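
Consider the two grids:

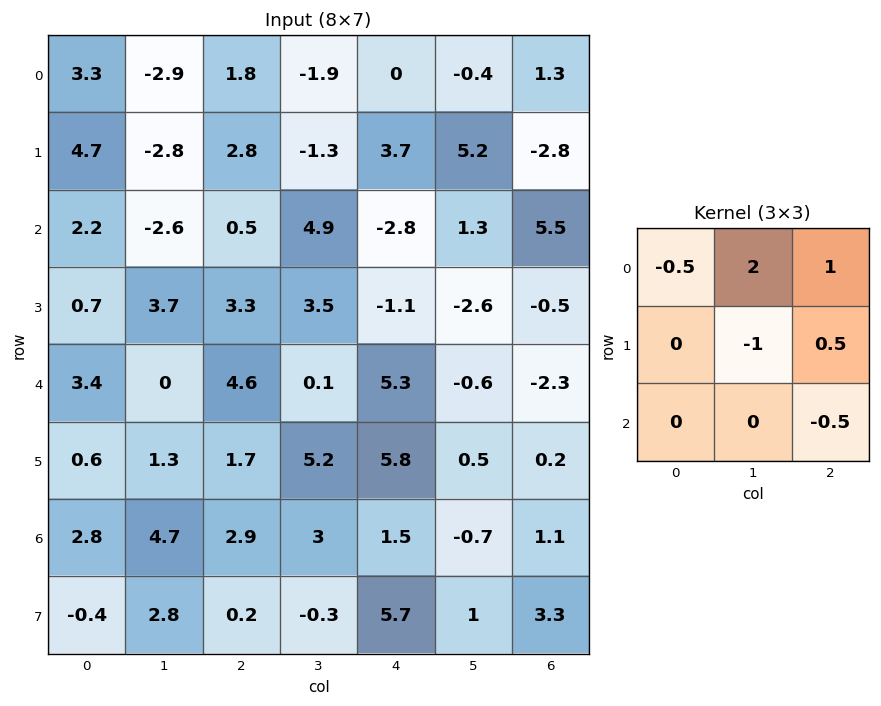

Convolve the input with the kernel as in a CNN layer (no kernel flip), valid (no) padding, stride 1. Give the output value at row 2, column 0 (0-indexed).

The receptive field on the input at this output position is [2.2 -2.6 0.5 / 0.7 3.7 3.3 / 3.4 0 4.6]. Elementwise product with the kernel and sum: 2.2·-0.5 + -2.6·2 + 0.5·1 + 3.7·-1 + 3.3·0.5 + 4.6·-0.5.

-10.15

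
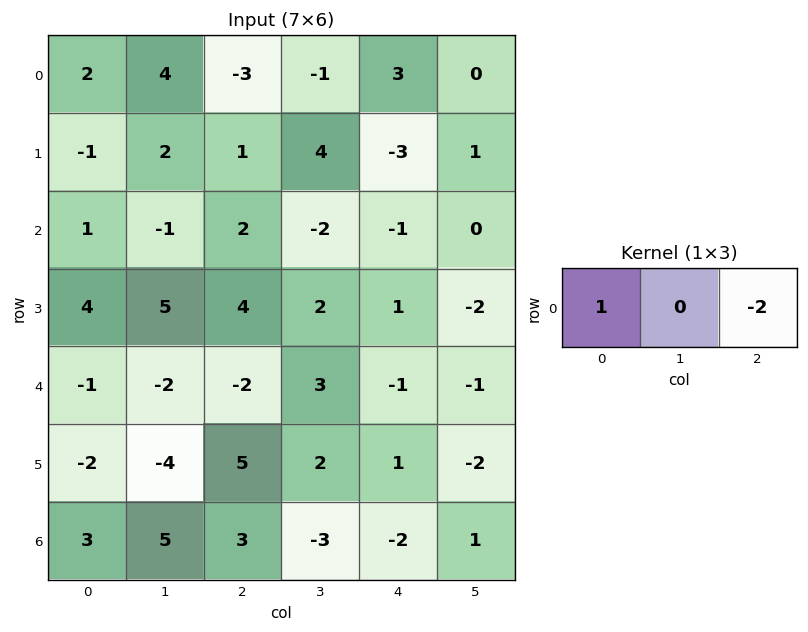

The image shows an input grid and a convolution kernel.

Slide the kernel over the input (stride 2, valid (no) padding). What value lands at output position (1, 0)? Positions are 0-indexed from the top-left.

The receptive field on the input at this output position is [1 -1 2]. Elementwise product with the kernel and sum: 1·1 + 2·-2.

-3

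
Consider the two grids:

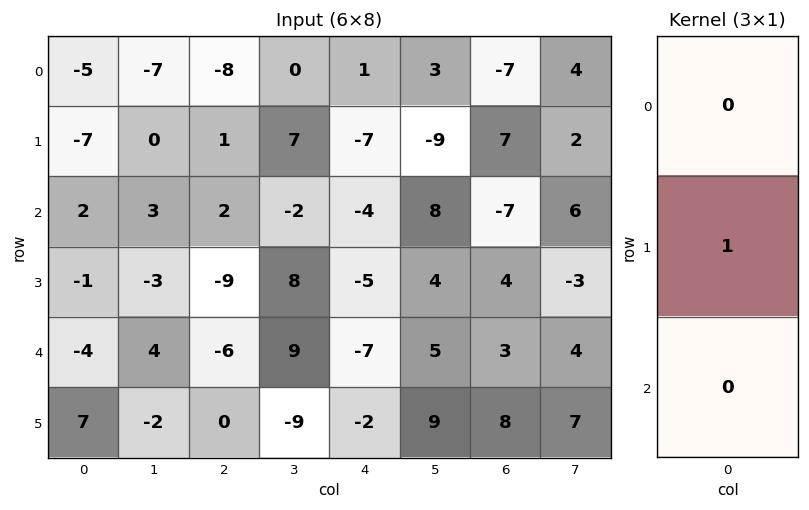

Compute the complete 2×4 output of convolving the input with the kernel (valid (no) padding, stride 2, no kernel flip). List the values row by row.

Output[0,0]: The receptive field on the input at this output position is [-5 / -7 / 2]. Elementwise product with the kernel and sum: -7·1.

-7 1 -7 7
-1 -9 -5 4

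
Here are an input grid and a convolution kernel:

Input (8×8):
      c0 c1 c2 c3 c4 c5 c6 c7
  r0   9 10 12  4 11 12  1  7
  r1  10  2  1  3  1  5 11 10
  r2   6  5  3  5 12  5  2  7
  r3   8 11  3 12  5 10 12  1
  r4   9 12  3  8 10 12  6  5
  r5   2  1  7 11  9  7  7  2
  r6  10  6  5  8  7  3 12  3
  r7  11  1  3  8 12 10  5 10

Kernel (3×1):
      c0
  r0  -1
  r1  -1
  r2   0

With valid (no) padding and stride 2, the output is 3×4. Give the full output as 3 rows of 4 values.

Output[0,0]: The receptive field on the input at this output position is [9 / 10 / 6]. Elementwise product with the kernel and sum: 9·-1 + 10·-1.

-19 -13 -12 -12
-14 -6 -17 -14
-11 -10 -19 -13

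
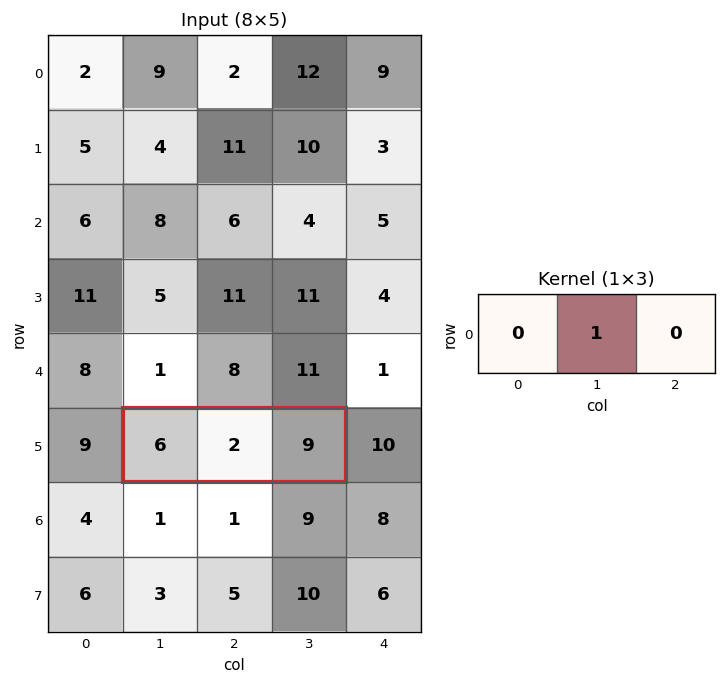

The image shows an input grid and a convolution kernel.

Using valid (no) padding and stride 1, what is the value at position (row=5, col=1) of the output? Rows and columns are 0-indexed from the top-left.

2

The receptive field on the input at this output position is [6 2 9]. Elementwise product with the kernel and sum: 2·1.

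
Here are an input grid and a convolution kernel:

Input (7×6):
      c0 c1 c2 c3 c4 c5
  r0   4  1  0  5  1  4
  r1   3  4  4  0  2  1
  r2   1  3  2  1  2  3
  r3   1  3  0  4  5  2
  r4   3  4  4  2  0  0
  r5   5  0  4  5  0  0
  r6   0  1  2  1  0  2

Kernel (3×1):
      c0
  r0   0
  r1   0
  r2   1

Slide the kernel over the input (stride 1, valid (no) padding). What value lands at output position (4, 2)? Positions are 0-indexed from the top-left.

2

The receptive field on the input at this output position is [4 / 4 / 2]. Elementwise product with the kernel and sum: 2·1.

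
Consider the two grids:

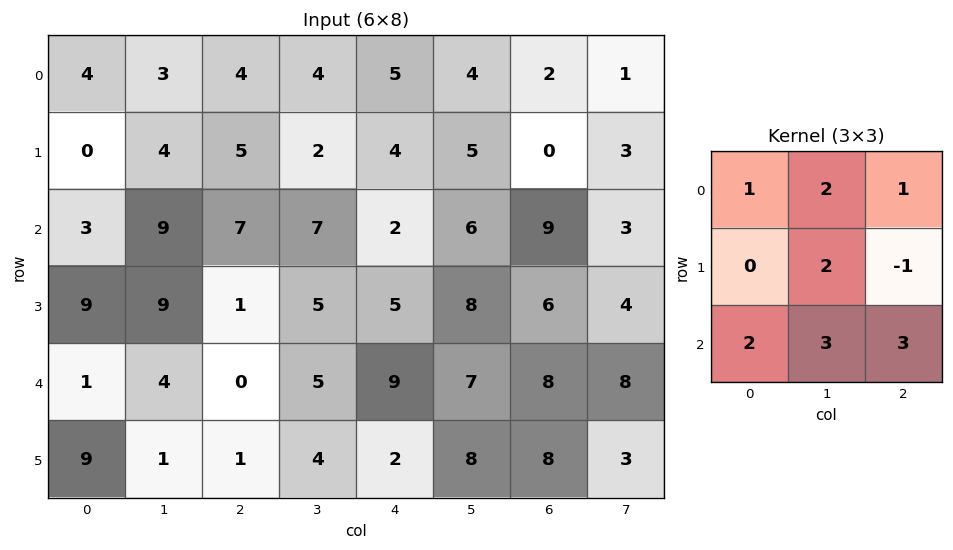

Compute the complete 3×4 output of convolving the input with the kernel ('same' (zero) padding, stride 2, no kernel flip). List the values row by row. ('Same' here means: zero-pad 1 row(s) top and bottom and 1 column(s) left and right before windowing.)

17 33 37 22
55 59 62 69
55 28 72 81

Output[0,0]: The receptive field on the zero-padded input at this output position is [0 0 0 / 0 4 3 / 0 0 4]. Elementwise product with the kernel and sum: 0·1 + 0·2 + 0·1 + 4·2 + 3·-1 + 0·2 + 0·3 + 4·3.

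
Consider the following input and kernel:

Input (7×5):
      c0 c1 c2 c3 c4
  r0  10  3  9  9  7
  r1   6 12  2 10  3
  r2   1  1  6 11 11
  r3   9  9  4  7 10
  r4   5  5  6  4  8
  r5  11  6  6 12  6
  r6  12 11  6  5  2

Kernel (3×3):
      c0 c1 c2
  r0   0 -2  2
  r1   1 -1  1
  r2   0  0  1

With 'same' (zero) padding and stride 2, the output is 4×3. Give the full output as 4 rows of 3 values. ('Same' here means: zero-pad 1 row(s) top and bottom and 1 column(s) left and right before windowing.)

5 13 2
21 29 -6
6 21 -24
-11 22 -9

Output[0,0]: The receptive field on the zero-padded input at this output position is [0 0 0 / 0 10 3 / 0 6 12]. Elementwise product with the kernel and sum: 0·-2 + 0·2 + 0·1 + 10·-1 + 3·1 + 12·1.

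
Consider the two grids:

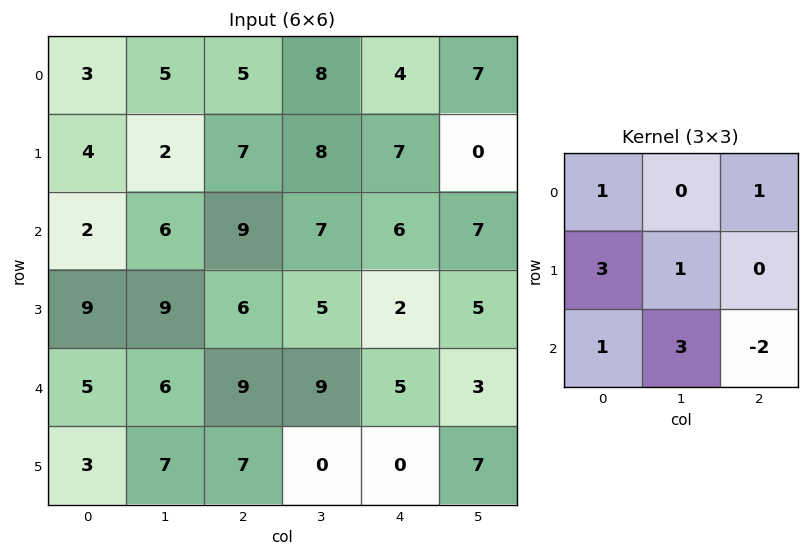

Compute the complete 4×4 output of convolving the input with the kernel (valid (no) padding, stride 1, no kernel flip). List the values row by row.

Output[0,0]: The receptive field on the input at this output position is [3 5 5 / 4 2 7 / 2 6 9]. Elementwise product with the kernel and sum: 3·1 + 5·1 + 4·3 + 2·1 + 2·1 + 6·3 + 9·-2.

24 45 56 57
47 54 65 36
52 61 64 49
46 69 51 28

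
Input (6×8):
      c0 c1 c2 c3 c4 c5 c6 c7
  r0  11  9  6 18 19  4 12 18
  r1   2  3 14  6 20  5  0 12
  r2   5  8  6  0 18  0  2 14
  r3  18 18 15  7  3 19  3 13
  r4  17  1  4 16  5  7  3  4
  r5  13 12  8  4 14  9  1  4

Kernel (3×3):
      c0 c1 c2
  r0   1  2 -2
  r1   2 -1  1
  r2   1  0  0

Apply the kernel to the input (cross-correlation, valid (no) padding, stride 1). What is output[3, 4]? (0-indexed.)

55

The receptive field on the input at this output position is [3 19 3 / 5 7 3 / 14 9 1]. Elementwise product with the kernel and sum: 3·1 + 19·2 + 3·-2 + 5·2 + 7·-1 + 3·1 + 14·1.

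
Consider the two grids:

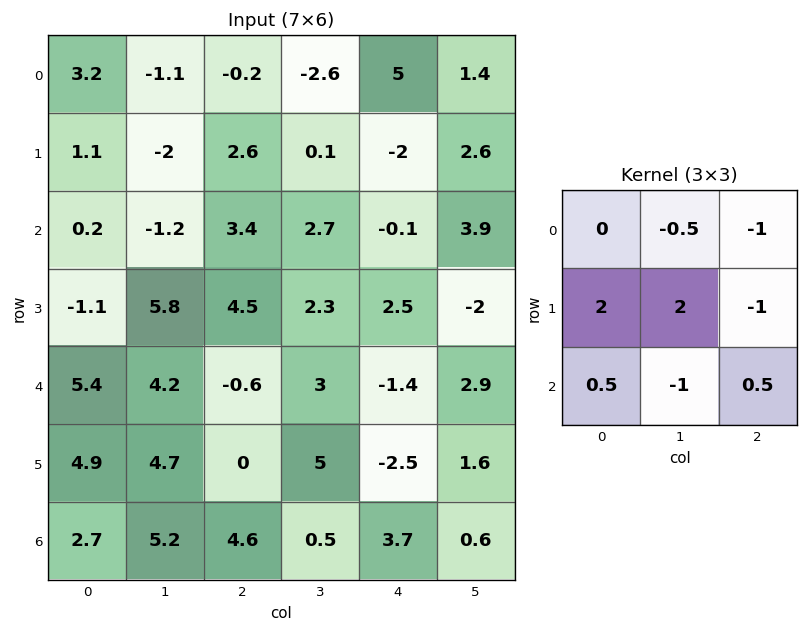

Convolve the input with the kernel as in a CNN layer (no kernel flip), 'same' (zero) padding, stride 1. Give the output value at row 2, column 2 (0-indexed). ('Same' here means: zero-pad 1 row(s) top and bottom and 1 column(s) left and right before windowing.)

The receptive field on the zero-padded input at this output position is [-2 2.6 0.1 / -1.2 3.4 2.7 / 5.8 4.5 2.3]. Elementwise product with the kernel and sum: 2.6·-0.5 + 0.1·-1 + -1.2·2 + 3.4·2 + 2.7·-1 + 5.8·0.5 + 4.5·-1 + 2.3·0.5.

-0.15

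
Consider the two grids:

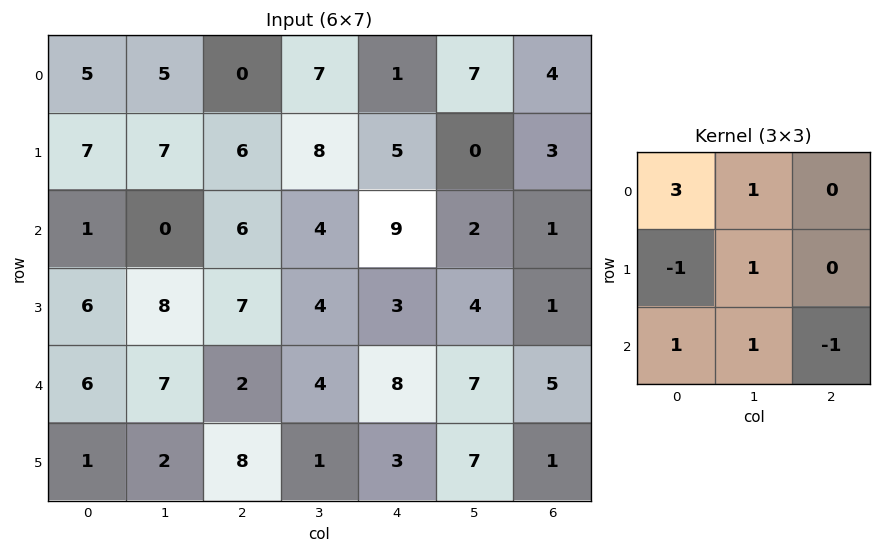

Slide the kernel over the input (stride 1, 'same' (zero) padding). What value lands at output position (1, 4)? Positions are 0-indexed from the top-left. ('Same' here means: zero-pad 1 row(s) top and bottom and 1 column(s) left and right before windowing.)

30

The receptive field on the zero-padded input at this output position is [7 1 7 / 8 5 0 / 4 9 2]. Elementwise product with the kernel and sum: 7·3 + 1·1 + 8·-1 + 5·1 + 4·1 + 9·1 + 2·-1.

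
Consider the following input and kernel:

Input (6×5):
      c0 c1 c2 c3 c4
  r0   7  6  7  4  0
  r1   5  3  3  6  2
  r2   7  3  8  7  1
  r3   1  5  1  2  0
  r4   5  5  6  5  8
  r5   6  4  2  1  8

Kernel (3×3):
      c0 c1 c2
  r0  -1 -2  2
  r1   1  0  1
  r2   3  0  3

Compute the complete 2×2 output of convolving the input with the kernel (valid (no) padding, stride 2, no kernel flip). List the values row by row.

48 17
38 23

Output[0,0]: The receptive field on the input at this output position is [7 6 7 / 5 3 3 / 7 3 8]. Elementwise product with the kernel and sum: 7·-1 + 6·-2 + 7·2 + 5·1 + 3·1 + 7·3 + 8·3.
Output[0,1]: The receptive field on the input at this output position is [7 4 0 / 3 6 2 / 8 7 1]. Elementwise product with the kernel and sum: 7·-1 + 4·-2 + 0·2 + 3·1 + 2·1 + 8·3 + 1·3.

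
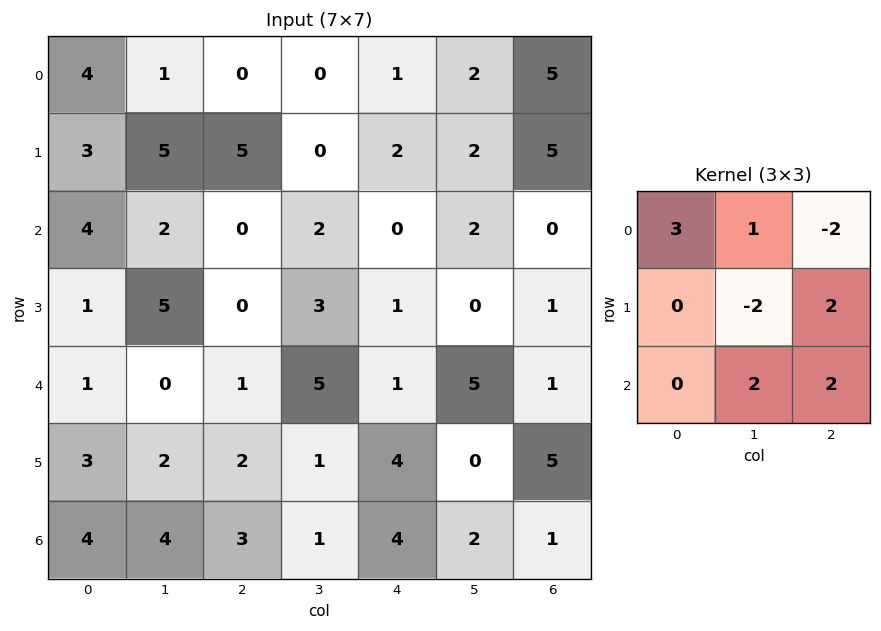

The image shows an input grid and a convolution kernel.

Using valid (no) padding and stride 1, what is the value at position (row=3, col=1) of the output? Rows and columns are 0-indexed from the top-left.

The receptive field on the input at this output position is [5 0 3 / 0 1 5 / 2 2 1]. Elementwise product with the kernel and sum: 5·3 + 0·1 + 3·-2 + 1·-2 + 5·2 + 2·2 + 1·2.

23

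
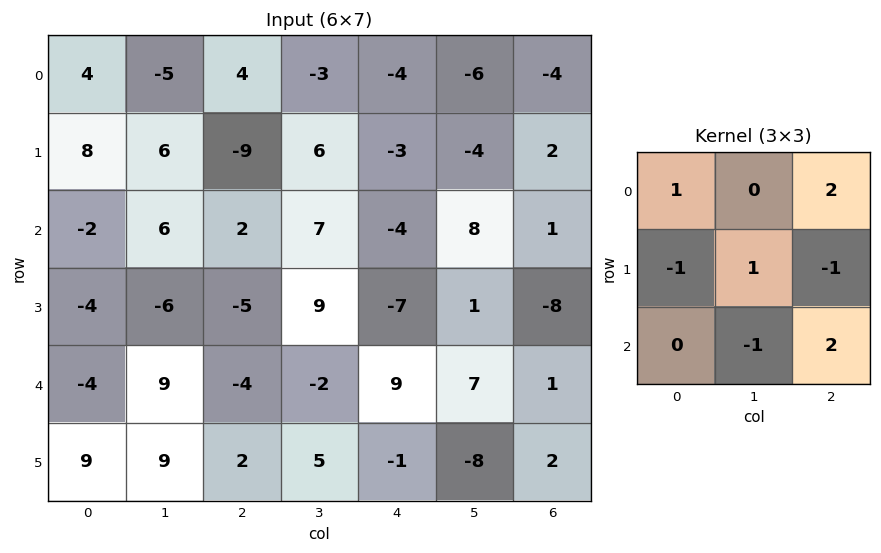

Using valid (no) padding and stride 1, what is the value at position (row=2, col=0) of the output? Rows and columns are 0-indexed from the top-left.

-12

The receptive field on the input at this output position is [-2 6 2 / -4 -6 -5 / -4 9 -4]. Elementwise product with the kernel and sum: -2·1 + 2·2 + -4·-1 + -6·1 + -5·-1 + 9·-1 + -4·2.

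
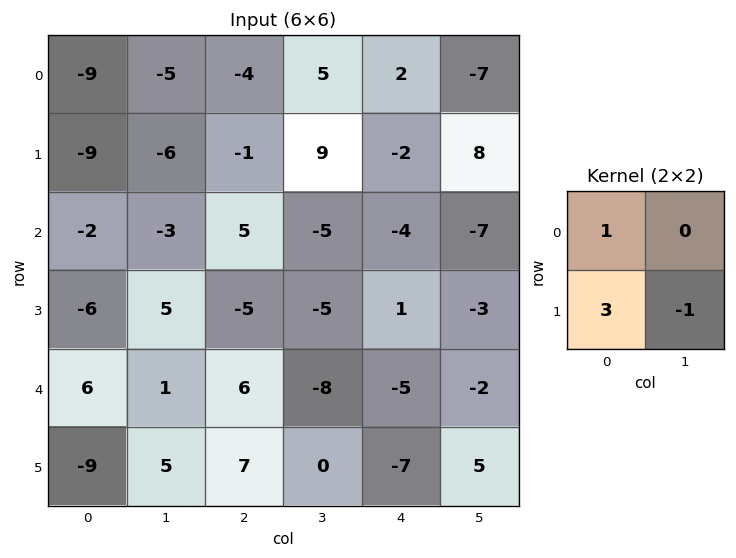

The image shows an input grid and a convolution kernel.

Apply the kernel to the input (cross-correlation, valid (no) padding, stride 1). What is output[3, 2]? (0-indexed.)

21

The receptive field on the input at this output position is [-5 -5 / 6 -8]. Elementwise product with the kernel and sum: -5·1 + 6·3 + -8·-1.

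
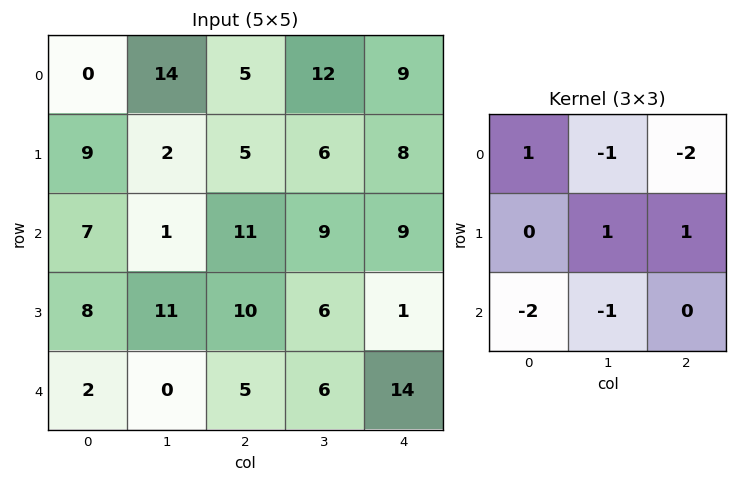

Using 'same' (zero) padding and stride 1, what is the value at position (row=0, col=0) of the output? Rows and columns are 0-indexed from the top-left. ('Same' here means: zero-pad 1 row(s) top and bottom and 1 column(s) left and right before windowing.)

5

The receptive field on the zero-padded input at this output position is [0 0 0 / 0 0 14 / 0 9 2]. Elementwise product with the kernel and sum: 0·1 + 0·-1 + 0·-2 + 0·1 + 14·1 + 0·-2 + 9·-1.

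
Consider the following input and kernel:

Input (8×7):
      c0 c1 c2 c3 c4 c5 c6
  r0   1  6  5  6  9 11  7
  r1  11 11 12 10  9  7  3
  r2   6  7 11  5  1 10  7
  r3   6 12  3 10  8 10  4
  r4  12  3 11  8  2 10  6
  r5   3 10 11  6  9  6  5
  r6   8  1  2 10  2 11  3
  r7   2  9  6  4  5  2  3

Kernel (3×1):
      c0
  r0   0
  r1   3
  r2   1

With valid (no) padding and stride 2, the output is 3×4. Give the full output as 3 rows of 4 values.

Output[0,0]: The receptive field on the input at this output position is [1 / 11 / 6]. Elementwise product with the kernel and sum: 11·3 + 6·1.

39 47 28 16
30 20 26 18
17 35 29 18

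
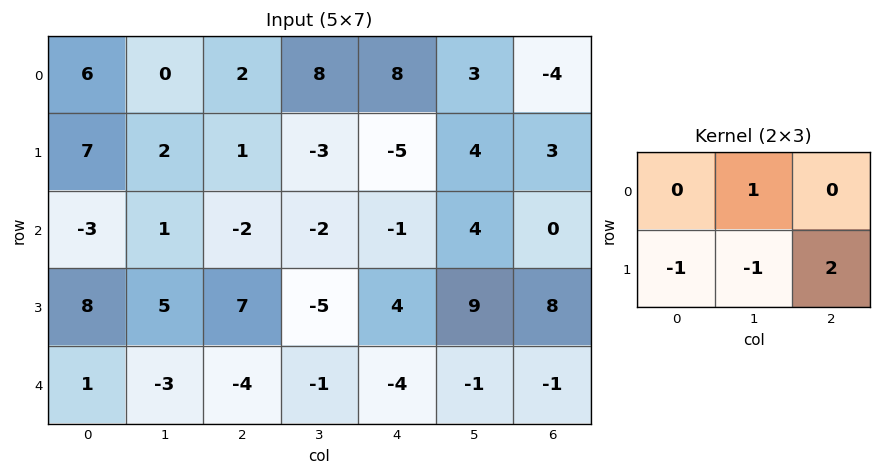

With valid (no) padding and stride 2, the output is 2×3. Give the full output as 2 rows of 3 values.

Output[0,0]: The receptive field on the input at this output position is [6 0 2 / 7 2 1]. Elementwise product with the kernel and sum: 0·1 + 7·-1 + 2·-1 + 1·2.

-7 0 10
2 4 7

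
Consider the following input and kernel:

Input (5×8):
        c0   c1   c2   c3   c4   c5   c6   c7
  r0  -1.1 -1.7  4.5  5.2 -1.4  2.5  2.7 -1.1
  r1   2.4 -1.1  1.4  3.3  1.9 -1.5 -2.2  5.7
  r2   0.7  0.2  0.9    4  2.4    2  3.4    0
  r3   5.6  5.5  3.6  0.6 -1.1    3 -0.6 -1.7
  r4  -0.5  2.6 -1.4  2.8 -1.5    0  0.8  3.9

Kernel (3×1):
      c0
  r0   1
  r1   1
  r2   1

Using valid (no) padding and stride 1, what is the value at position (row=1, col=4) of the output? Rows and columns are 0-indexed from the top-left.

3.2

The receptive field on the input at this output position is [1.9 / 2.4 / -1.1]. Elementwise product with the kernel and sum: 1.9·1 + 2.4·1 + -1.1·1.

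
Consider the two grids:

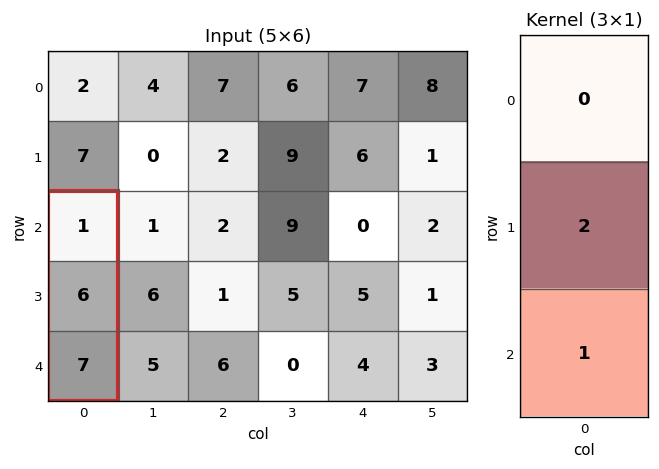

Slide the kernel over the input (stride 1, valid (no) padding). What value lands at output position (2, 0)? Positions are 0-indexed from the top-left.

The receptive field on the input at this output position is [1 / 6 / 7]. Elementwise product with the kernel and sum: 6·2 + 7·1.

19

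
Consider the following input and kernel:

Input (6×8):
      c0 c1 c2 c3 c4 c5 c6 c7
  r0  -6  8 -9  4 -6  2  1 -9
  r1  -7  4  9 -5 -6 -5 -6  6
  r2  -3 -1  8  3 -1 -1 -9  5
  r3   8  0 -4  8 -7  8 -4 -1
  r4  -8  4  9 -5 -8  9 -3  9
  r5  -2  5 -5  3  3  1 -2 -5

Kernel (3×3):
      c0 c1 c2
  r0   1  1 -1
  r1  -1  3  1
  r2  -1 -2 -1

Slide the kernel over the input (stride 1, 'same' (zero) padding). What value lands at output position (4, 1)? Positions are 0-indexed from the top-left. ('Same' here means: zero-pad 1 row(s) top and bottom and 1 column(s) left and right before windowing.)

38

The receptive field on the zero-padded input at this output position is [8 0 -4 / -8 4 9 / -2 5 -5]. Elementwise product with the kernel and sum: 8·1 + 0·1 + -4·-1 + -8·-1 + 4·3 + 9·1 + -2·-1 + 5·-2 + -5·-1.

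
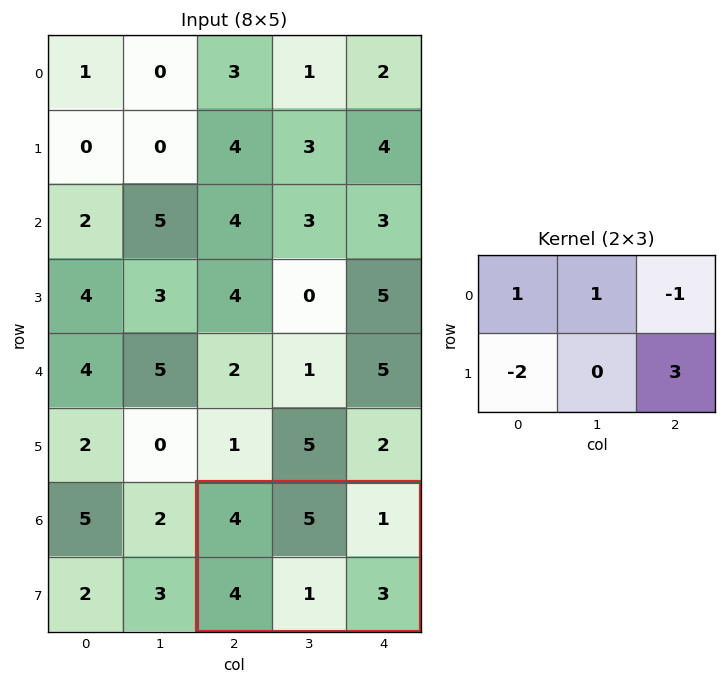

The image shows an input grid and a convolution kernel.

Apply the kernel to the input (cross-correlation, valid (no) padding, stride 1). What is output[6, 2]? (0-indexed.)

The receptive field on the input at this output position is [4 5 1 / 4 1 3]. Elementwise product with the kernel and sum: 4·1 + 5·1 + 1·-1 + 4·-2 + 3·3.

9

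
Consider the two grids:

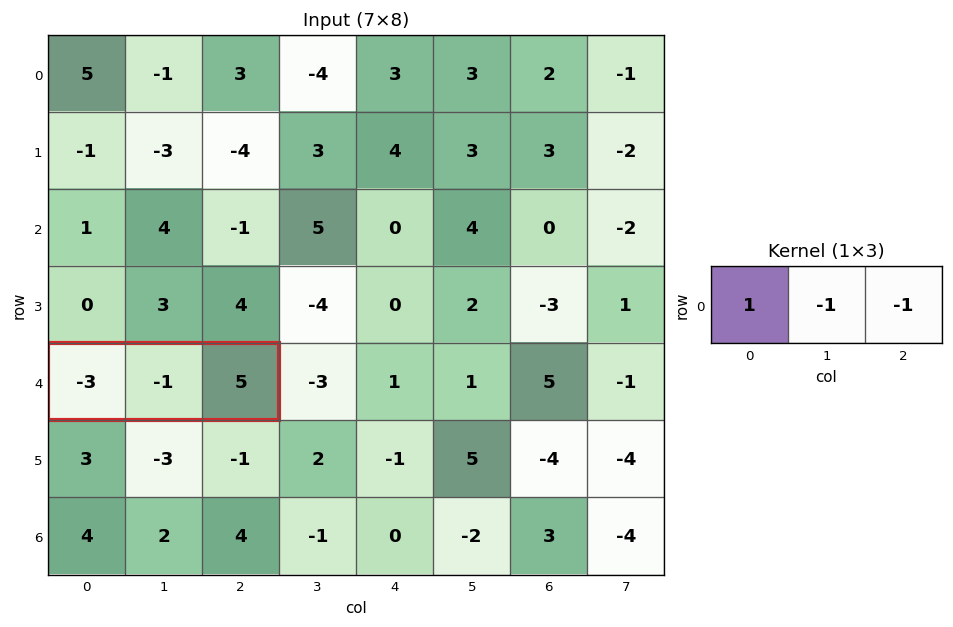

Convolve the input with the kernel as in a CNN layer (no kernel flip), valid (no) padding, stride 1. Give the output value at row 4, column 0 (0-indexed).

The receptive field on the input at this output position is [-3 -1 5]. Elementwise product with the kernel and sum: -3·1 + -1·-1 + 5·-1.

-7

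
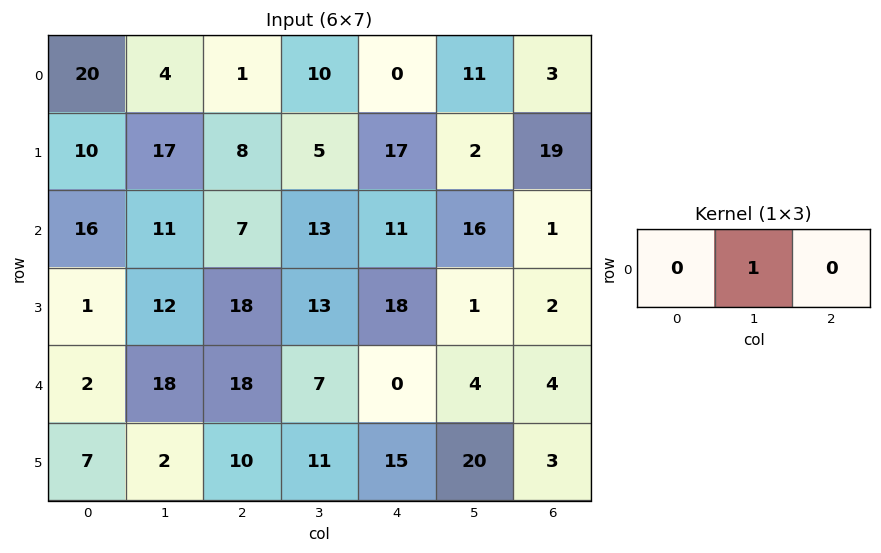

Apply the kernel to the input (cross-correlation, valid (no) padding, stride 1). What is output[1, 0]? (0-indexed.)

The receptive field on the input at this output position is [10 17 8]. Elementwise product with the kernel and sum: 17·1.

17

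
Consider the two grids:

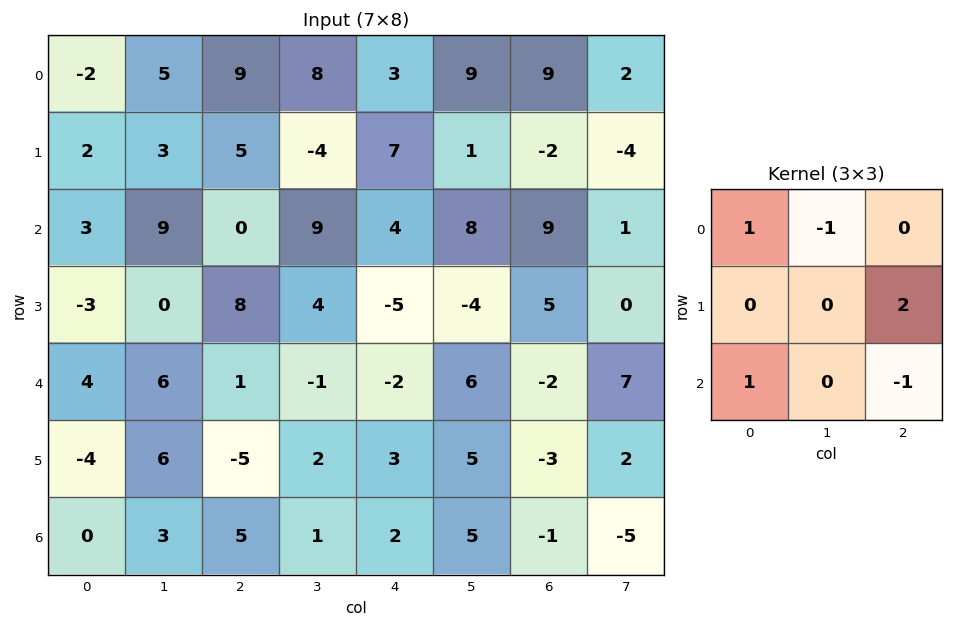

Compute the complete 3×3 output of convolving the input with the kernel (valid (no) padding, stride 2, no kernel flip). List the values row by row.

Output[0,0]: The receptive field on the input at this output position is [-2 5 9 / 2 3 5 / 3 9 0]. Elementwise product with the kernel and sum: -2·1 + 5·-1 + 5·2 + 3·1 + 0·-1.

6 11 -15
13 -16 6
-17 11 -11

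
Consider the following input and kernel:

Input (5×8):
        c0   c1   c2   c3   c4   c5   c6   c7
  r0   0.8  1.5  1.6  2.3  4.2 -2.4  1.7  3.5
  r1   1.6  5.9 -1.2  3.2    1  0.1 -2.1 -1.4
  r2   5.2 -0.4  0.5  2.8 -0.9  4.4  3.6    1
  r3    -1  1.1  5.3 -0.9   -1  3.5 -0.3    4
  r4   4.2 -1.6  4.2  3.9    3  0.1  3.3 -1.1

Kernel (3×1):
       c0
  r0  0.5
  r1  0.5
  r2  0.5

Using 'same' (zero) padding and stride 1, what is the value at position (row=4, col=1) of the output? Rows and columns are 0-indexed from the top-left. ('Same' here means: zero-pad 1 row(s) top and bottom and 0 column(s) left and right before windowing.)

-0.25

The receptive field on the zero-padded input at this output position is [1.1 / -1.6 / 0]. Elementwise product with the kernel and sum: 1.1·0.5 + -1.6·0.5 + 0·0.5.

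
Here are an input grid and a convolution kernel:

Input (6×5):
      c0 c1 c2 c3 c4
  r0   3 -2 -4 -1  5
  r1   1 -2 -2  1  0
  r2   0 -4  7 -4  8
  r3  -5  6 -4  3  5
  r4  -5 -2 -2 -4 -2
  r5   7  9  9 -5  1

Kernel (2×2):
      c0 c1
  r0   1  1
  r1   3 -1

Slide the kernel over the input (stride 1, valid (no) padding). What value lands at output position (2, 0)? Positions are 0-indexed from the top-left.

The receptive field on the input at this output position is [0 -4 / -5 6]. Elementwise product with the kernel and sum: 0·1 + -4·1 + -5·3 + 6·-1.

-25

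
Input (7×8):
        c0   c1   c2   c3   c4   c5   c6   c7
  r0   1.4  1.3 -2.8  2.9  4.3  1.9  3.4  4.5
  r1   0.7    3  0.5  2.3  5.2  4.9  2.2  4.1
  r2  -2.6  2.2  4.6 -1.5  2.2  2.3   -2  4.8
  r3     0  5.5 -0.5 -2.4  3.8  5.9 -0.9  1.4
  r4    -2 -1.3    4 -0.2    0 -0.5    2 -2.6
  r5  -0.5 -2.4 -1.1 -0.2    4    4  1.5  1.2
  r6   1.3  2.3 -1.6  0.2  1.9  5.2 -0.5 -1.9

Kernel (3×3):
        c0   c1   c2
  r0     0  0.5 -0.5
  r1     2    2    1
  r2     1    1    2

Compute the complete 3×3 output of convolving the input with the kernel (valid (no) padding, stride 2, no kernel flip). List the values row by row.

Output[0,0]: The receptive field on the input at this output position is [1.4 1.3 -2.8 / 0.7 3 0.5 / -2.6 2.2 4.6]. Elementwise product with the kernel and sum: 1.3·0.5 + -2.8·-0.5 + 0.7·2 + 3·2 + 0.5·1 + -2.6·1 + 2.2·1 + 4.6·2.
Output[0,1]: The receptive field on the input at this output position is [-2.8 2.9 4.3 / 0.5 2.3 5.2 / 4.6 -1.5 2.2]. Elementwise product with the kernel and sum: 2.9·0.5 + 4.3·-0.5 + 0.5·2 + 2.3·2 + 5.2·1 + 4.6·1 + -1.5·1 + 2.2·2.

18.75 17.6 22.15
14 -0.05 24.15
-9.15 3.7 22.35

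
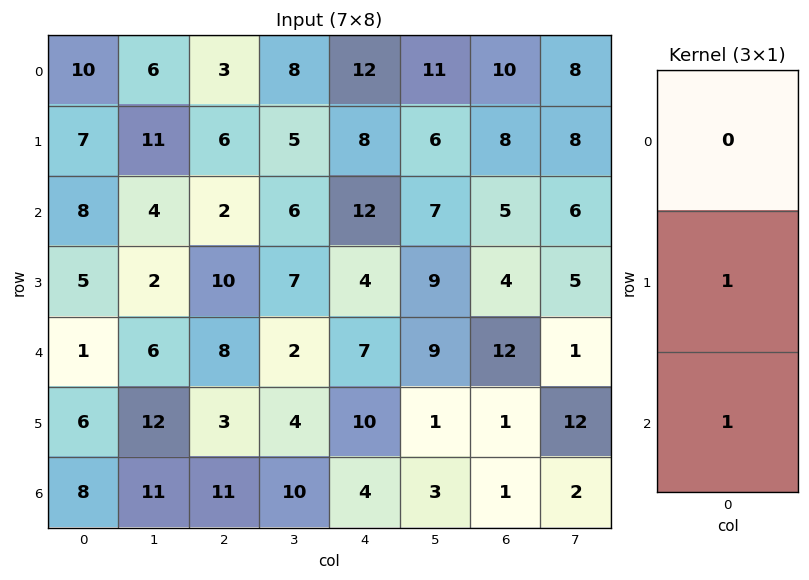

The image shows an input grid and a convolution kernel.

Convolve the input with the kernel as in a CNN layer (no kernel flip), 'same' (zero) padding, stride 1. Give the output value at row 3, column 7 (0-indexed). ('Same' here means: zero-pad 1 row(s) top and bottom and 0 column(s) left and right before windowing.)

The receptive field on the zero-padded input at this output position is [6 / 5 / 1]. Elementwise product with the kernel and sum: 5·1 + 1·1.

6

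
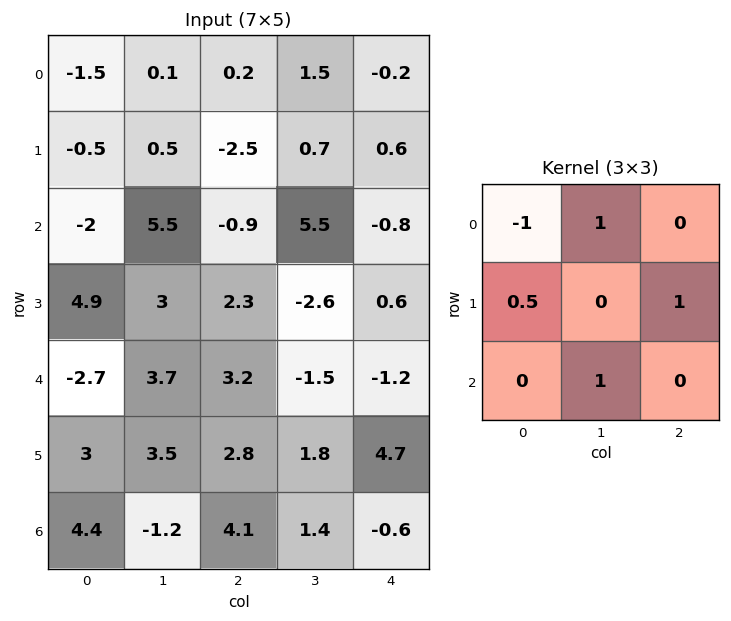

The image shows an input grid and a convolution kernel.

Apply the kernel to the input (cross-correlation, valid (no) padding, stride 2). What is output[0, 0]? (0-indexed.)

The receptive field on the input at this output position is [-1.5 0.1 0.2 / -0.5 0.5 -2.5 / -2 5.5 -0.9]. Elementwise product with the kernel and sum: -1.5·-1 + 0.1·1 + -0.5·0.5 + -2.5·1 + 5.5·1.

4.35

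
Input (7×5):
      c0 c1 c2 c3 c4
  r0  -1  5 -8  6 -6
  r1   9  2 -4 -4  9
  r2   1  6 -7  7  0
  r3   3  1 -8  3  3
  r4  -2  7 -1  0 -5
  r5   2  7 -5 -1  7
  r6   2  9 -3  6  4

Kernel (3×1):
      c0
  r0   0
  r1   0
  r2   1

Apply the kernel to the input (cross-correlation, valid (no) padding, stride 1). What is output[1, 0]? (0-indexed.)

The receptive field on the input at this output position is [9 / 1 / 3]. Elementwise product with the kernel and sum: 3·1.

3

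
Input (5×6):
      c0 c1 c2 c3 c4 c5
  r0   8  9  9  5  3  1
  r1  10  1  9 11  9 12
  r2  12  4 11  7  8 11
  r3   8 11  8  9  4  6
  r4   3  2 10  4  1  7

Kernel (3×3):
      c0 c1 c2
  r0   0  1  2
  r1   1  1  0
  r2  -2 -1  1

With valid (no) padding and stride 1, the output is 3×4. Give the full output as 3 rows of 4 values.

Output[0,0]: The receptive field on the input at this output position is [8 9 9 / 10 1 9 / 12 4 11]. Elementwise product with the kernel and sum: 9·1 + 9·2 + 10·1 + 1·1 + 12·-2 + 4·-1 + 11·1.

21 17 10 14
16 25 26 32
47 34 17 41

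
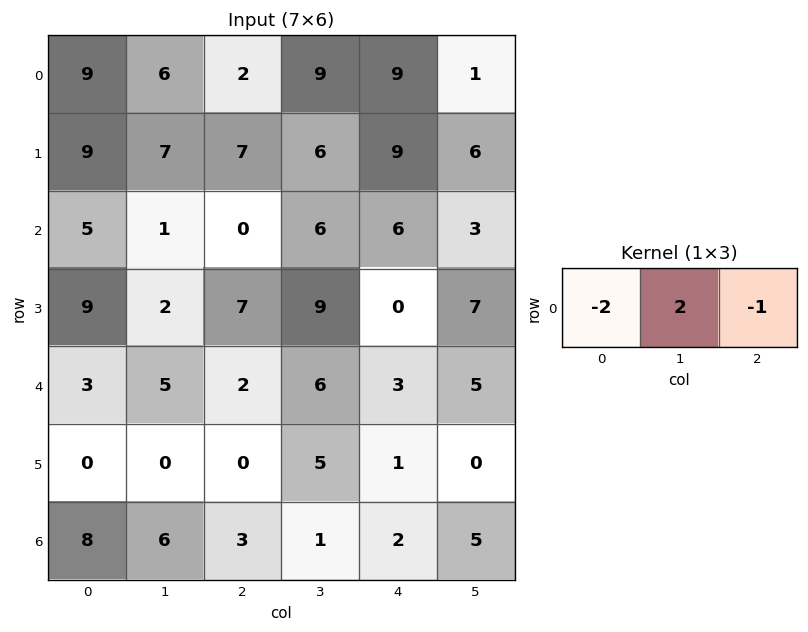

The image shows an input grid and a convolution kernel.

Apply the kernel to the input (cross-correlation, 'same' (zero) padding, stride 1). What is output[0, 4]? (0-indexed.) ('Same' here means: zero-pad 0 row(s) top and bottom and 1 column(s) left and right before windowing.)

The receptive field on the zero-padded input at this output position is [9 9 1]. Elementwise product with the kernel and sum: 9·-2 + 9·2 + 1·-1.

-1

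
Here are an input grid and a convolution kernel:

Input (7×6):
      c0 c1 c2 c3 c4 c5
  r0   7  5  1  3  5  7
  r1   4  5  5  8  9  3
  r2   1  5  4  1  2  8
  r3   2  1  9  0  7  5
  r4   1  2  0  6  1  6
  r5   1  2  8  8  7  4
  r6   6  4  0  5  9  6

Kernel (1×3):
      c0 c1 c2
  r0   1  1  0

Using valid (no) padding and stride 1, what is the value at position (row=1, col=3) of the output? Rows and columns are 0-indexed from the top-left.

The receptive field on the input at this output position is [8 9 3]. Elementwise product with the kernel and sum: 8·1 + 9·1.

17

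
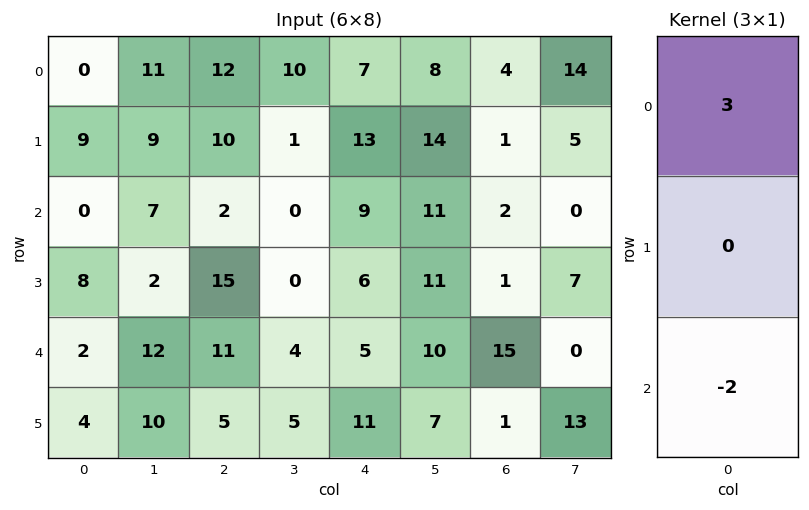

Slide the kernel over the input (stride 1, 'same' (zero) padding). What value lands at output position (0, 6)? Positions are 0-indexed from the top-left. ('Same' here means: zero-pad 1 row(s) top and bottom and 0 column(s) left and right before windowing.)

The receptive field on the zero-padded input at this output position is [0 / 4 / 1]. Elementwise product with the kernel and sum: 0·3 + 1·-2.

-2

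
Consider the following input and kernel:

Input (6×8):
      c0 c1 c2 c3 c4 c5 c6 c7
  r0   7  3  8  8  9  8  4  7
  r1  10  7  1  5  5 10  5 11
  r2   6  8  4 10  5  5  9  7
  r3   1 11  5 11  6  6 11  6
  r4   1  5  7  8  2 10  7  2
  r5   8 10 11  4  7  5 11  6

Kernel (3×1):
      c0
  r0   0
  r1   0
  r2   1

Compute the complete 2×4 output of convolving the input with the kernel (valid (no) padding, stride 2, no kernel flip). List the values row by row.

Output[0,0]: The receptive field on the input at this output position is [7 / 10 / 6]. Elementwise product with the kernel and sum: 6·1.

6 4 5 9
1 7 2 7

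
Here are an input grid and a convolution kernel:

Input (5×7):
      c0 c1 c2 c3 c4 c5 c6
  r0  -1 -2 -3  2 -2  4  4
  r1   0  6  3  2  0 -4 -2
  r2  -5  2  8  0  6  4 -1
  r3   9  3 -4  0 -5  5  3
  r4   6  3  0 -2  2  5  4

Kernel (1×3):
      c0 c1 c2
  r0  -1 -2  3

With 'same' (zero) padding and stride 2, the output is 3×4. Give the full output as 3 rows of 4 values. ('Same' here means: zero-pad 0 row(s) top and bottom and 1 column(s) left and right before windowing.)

Output[0,0]: The receptive field on the zero-padded input at this output position is [0 -1 -2]. Elementwise product with the kernel and sum: 0·-1 + -1·-2 + -2·3.
Output[0,1]: The receptive field on the zero-padded input at this output position is [-2 -3 2]. Elementwise product with the kernel and sum: -2·-1 + -3·-2 + 2·3.

-4 14 14 -12
16 -18 0 -2
-3 -9 13 -13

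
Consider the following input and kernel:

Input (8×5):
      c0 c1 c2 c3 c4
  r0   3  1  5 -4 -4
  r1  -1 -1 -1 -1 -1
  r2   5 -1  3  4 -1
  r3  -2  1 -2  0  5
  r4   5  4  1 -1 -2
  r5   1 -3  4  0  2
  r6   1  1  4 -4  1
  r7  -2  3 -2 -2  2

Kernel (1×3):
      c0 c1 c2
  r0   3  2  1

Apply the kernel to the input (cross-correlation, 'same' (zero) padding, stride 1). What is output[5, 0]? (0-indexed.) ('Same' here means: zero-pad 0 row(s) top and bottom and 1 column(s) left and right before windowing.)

The receptive field on the zero-padded input at this output position is [0 1 -3]. Elementwise product with the kernel and sum: 0·3 + 1·2 + -3·1.

-1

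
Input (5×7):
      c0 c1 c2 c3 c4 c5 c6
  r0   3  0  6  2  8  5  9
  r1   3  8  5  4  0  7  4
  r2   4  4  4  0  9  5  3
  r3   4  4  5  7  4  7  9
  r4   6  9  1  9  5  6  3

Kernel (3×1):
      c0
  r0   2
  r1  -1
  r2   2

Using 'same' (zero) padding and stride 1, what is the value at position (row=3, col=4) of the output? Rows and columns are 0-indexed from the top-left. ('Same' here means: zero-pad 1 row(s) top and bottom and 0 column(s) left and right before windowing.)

24

The receptive field on the zero-padded input at this output position is [9 / 4 / 5]. Elementwise product with the kernel and sum: 9·2 + 4·-1 + 5·2.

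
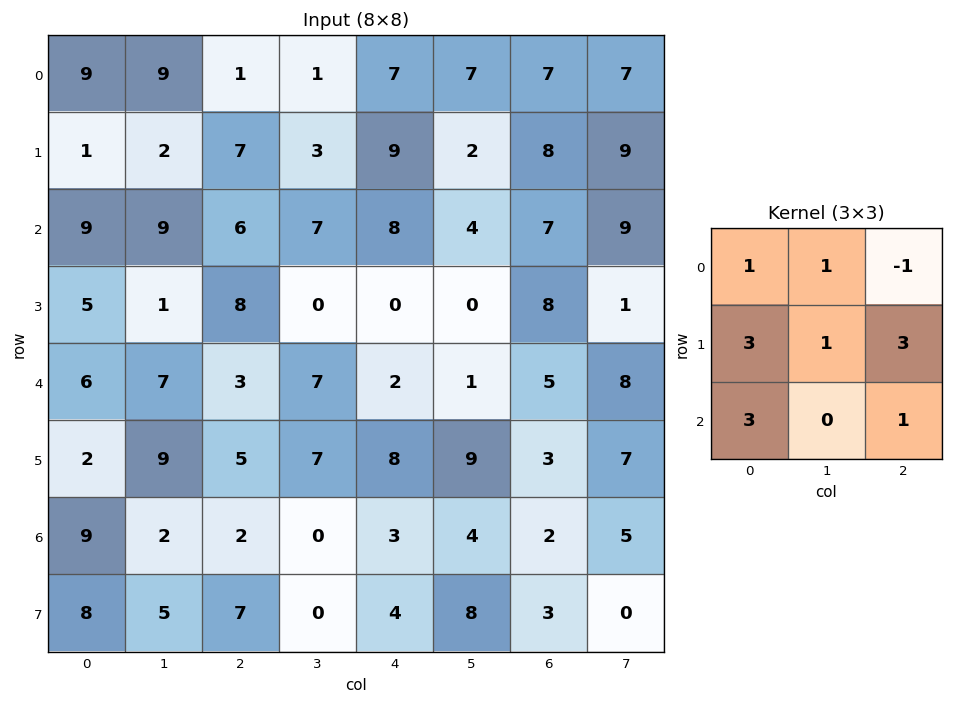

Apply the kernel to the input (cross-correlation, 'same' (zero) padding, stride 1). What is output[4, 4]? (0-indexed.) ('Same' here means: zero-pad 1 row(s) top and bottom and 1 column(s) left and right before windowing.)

The receptive field on the zero-padded input at this output position is [0 0 0 / 7 2 1 / 7 8 9]. Elementwise product with the kernel and sum: 0·1 + 0·1 + 0·-1 + 7·3 + 2·1 + 1·3 + 7·3 + 9·1.

56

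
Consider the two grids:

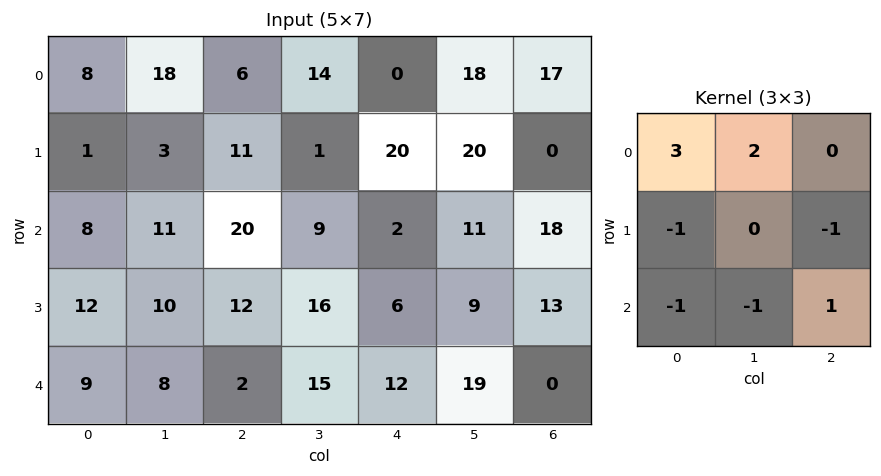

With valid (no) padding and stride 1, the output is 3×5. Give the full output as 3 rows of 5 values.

49 40 -12 21 21
-29 5 -9 10 78
7 52 55 -2 -22

Output[0,0]: The receptive field on the input at this output position is [8 18 6 / 1 3 11 / 8 11 20]. Elementwise product with the kernel and sum: 8·3 + 18·2 + 1·-1 + 11·-1 + 8·-1 + 11·-1 + 20·1.
Output[0,1]: The receptive field on the input at this output position is [18 6 14 / 3 11 1 / 11 20 9]. Elementwise product with the kernel and sum: 18·3 + 6·2 + 3·-1 + 1·-1 + 11·-1 + 20·-1 + 9·1.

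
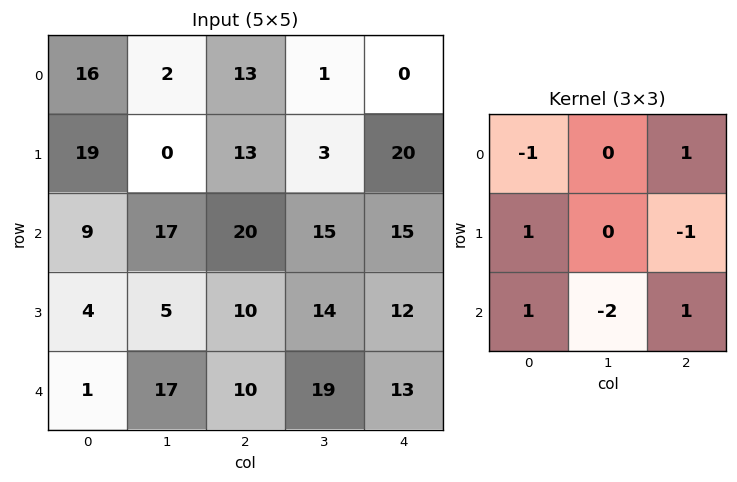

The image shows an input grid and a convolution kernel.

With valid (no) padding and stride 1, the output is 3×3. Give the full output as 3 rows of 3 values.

Output[0,0]: The receptive field on the input at this output position is [16 2 13 / 19 0 13 / 9 17 20]. Elementwise product with the kernel and sum: 16·-1 + 13·1 + 19·1 + 13·-1 + 9·1 + 17·-2 + 20·1.

-2 -12 -15
-13 4 6
-18 5 -22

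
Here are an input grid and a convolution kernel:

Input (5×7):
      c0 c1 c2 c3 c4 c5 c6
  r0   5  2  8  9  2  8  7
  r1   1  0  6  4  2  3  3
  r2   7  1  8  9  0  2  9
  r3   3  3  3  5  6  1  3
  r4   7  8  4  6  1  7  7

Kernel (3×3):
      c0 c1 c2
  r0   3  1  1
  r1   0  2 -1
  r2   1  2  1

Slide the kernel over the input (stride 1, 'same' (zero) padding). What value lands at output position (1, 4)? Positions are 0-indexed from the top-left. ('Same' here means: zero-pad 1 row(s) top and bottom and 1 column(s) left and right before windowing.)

49

The receptive field on the zero-padded input at this output position is [9 2 8 / 4 2 3 / 9 0 2]. Elementwise product with the kernel and sum: 9·3 + 2·1 + 8·1 + 2·2 + 3·-1 + 9·1 + 0·2 + 2·1.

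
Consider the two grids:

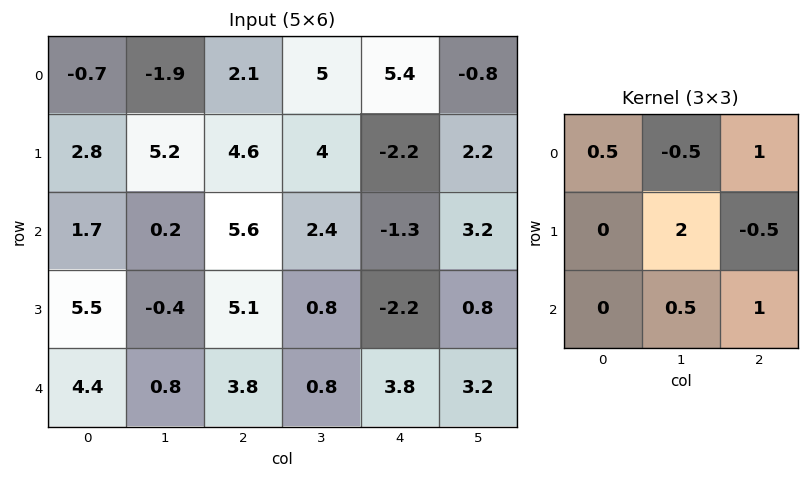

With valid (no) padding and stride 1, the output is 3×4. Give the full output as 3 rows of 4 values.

Output[0,0]: The receptive field on the input at this output position is [-0.7 -1.9 2.1 / 2.8 5.2 4.6 / 1.7 0.2 5.6]. Elementwise product with the kernel and sum: -0.7·0.5 + -1.9·-0.5 + 2.1·1 + 5.2·2 + 4.6·-0.5 + 0.2·0.5 + 5.6·1.

16.5 15.4 12.95 -3.95
5.9 17.65 1.75 0.8
7.2 12.2 7.2 5.35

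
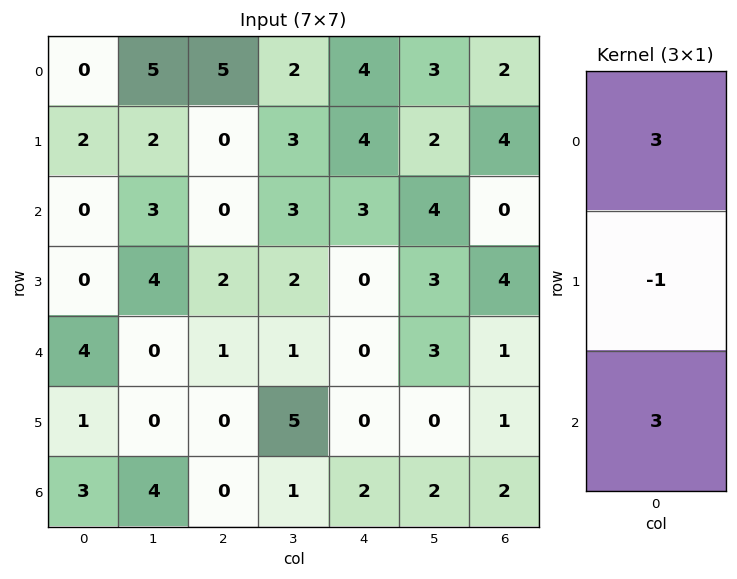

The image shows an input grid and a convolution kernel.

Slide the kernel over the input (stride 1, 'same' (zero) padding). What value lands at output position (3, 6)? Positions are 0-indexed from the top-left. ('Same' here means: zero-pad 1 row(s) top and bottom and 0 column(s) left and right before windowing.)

-1

The receptive field on the zero-padded input at this output position is [0 / 4 / 1]. Elementwise product with the kernel and sum: 0·3 + 4·-1 + 1·3.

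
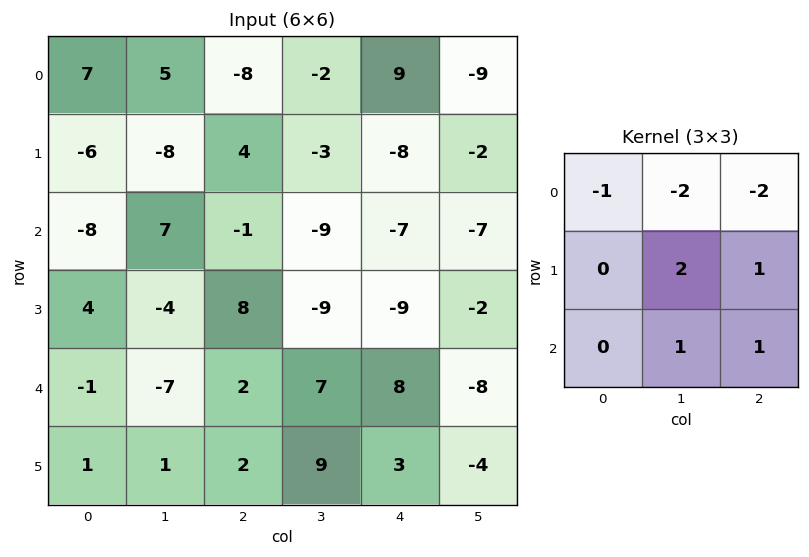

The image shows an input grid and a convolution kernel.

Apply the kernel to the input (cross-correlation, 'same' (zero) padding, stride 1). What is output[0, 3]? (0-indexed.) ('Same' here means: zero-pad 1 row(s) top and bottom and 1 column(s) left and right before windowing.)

The receptive field on the zero-padded input at this output position is [0 0 0 / -8 -2 9 / 4 -3 -8]. Elementwise product with the kernel and sum: 0·-1 + 0·-2 + 0·-2 + -2·2 + 9·1 + -3·1 + -8·1.

-6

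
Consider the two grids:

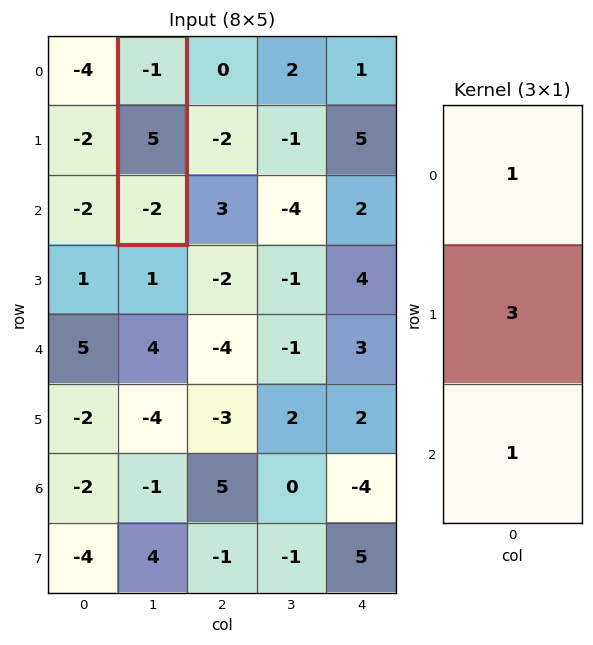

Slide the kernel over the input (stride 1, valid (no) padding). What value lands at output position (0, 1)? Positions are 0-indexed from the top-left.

12

The receptive field on the input at this output position is [-1 / 5 / -2]. Elementwise product with the kernel and sum: -1·1 + 5·3 + -2·1.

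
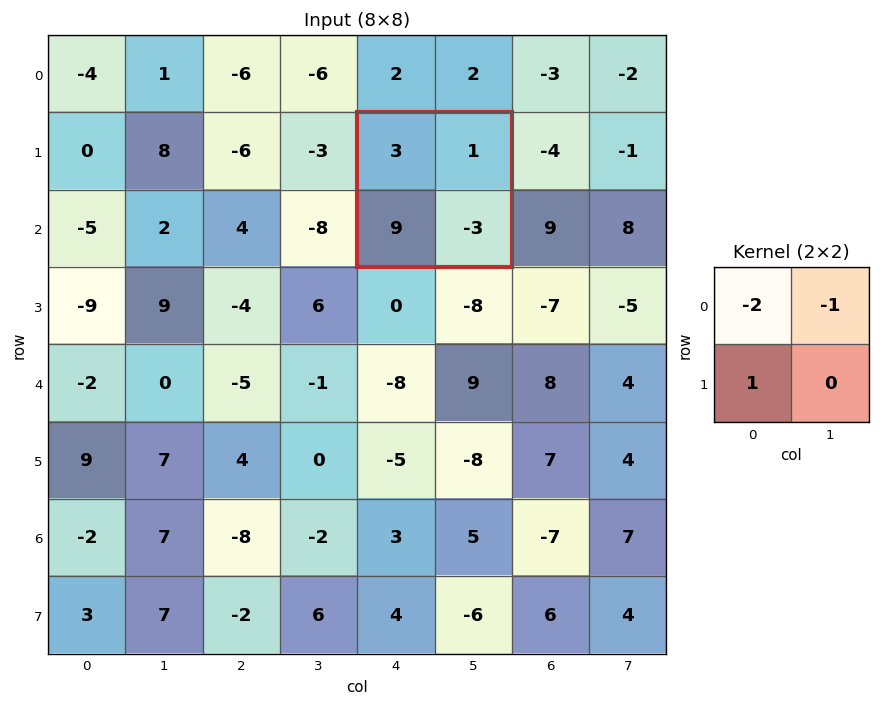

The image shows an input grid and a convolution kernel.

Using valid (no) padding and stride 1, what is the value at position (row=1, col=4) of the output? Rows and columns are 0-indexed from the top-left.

2

The receptive field on the input at this output position is [3 1 / 9 -3]. Elementwise product with the kernel and sum: 3·-2 + 1·-1 + 9·1.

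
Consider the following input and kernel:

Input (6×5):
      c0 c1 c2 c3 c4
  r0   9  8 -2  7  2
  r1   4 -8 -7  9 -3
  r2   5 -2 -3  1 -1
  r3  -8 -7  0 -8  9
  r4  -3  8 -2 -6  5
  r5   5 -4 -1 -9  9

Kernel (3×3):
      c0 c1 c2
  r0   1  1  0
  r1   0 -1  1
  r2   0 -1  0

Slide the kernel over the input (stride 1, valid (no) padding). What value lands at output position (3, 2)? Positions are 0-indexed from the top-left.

The receptive field on the input at this output position is [0 -8 9 / -2 -6 5 / -1 -9 9]. Elementwise product with the kernel and sum: 0·1 + -8·1 + -6·-1 + 5·1 + -9·-1.

12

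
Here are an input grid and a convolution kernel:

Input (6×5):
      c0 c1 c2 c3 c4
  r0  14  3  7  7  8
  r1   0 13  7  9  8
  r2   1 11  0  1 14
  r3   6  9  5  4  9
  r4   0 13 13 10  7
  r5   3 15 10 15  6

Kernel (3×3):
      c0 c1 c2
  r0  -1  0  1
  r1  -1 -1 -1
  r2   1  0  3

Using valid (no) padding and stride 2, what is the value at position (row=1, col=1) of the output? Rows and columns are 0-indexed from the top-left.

The receptive field on the input at this output position is [0 1 14 / 5 4 9 / 13 10 7]. Elementwise product with the kernel and sum: 0·-1 + 14·1 + 5·-1 + 4·-1 + 9·-1 + 13·1 + 7·3.

30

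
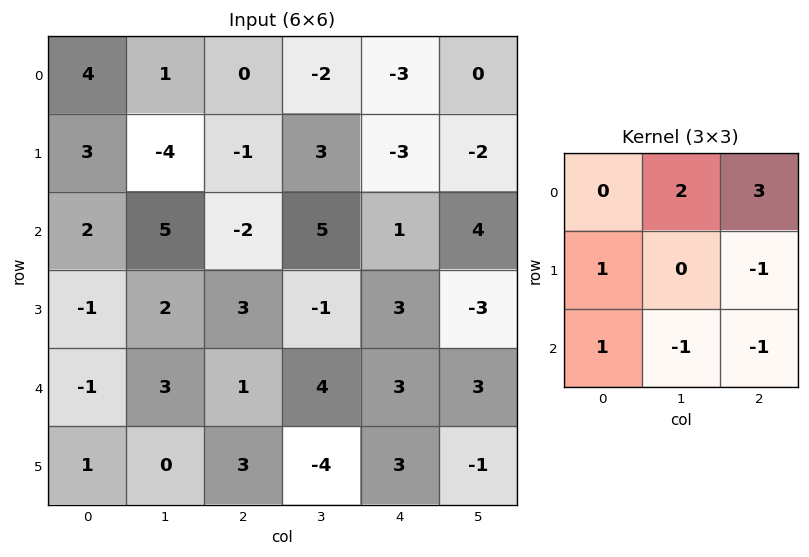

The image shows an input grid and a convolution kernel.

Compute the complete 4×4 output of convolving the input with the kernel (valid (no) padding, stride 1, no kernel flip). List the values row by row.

Output[0,0]: The receptive field on the input at this output position is [4 1 0 / 3 -4 -1 / 2 5 -2]. Elementwise product with the kernel and sum: 1·2 + 0·3 + 3·1 + -1·-1 + 2·1 + 5·-1 + -2·-1.

5 -11 -19 -1
-13 7 -5 -12
-5 12 7 14
9 3 9 -8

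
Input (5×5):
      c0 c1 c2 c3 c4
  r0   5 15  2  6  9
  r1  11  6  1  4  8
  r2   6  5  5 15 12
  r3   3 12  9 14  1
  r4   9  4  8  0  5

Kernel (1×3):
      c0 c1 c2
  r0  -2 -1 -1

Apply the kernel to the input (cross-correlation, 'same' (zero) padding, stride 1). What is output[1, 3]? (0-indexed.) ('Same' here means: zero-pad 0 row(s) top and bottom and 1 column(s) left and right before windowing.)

The receptive field on the zero-padded input at this output position is [1 4 8]. Elementwise product with the kernel and sum: 1·-2 + 4·-1 + 8·-1.

-14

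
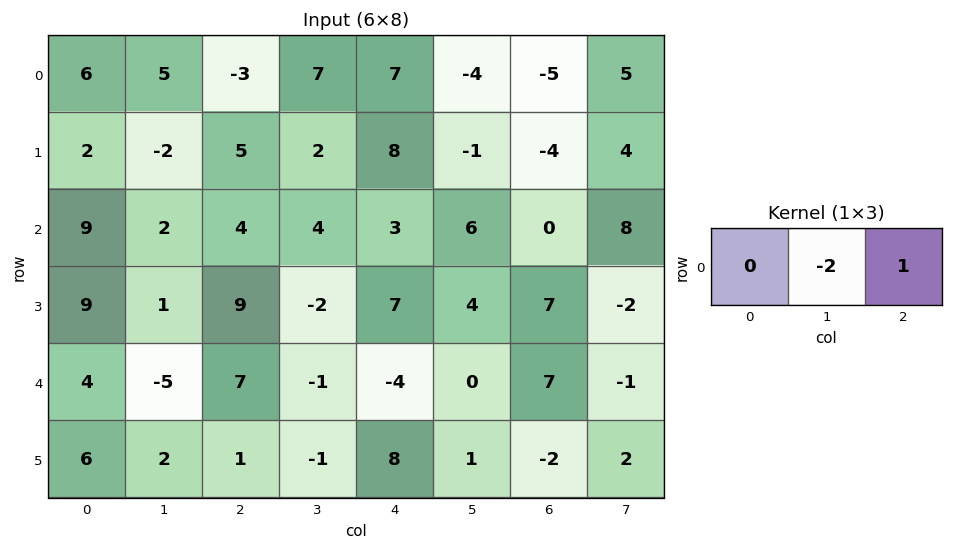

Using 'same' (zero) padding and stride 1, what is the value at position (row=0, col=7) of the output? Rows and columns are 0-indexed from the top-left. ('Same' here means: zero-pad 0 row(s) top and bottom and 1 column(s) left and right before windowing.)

-10

The receptive field on the zero-padded input at this output position is [-5 5 0]. Elementwise product with the kernel and sum: 5·-2 + 0·1.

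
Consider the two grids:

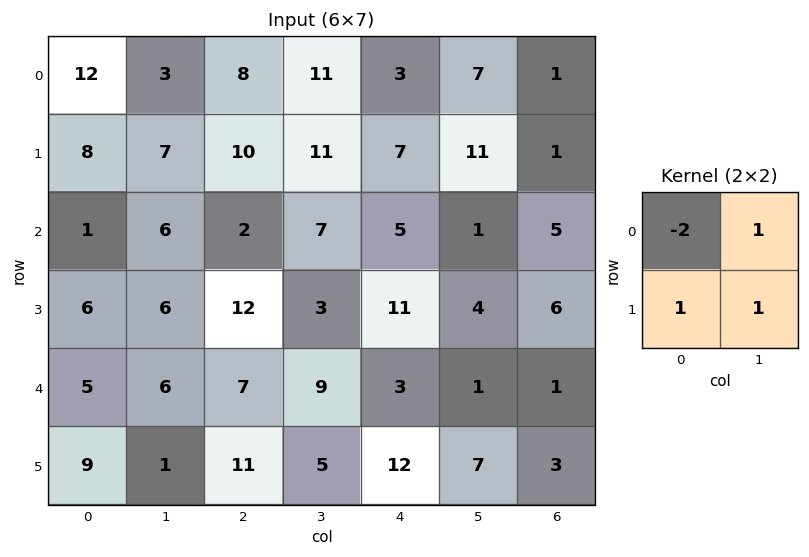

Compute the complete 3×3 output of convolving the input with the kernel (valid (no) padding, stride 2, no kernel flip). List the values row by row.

Output[0,0]: The receptive field on the input at this output position is [12 3 / 8 7]. Elementwise product with the kernel and sum: 12·-2 + 3·1 + 8·1 + 7·1.

-6 16 19
16 18 6
6 11 14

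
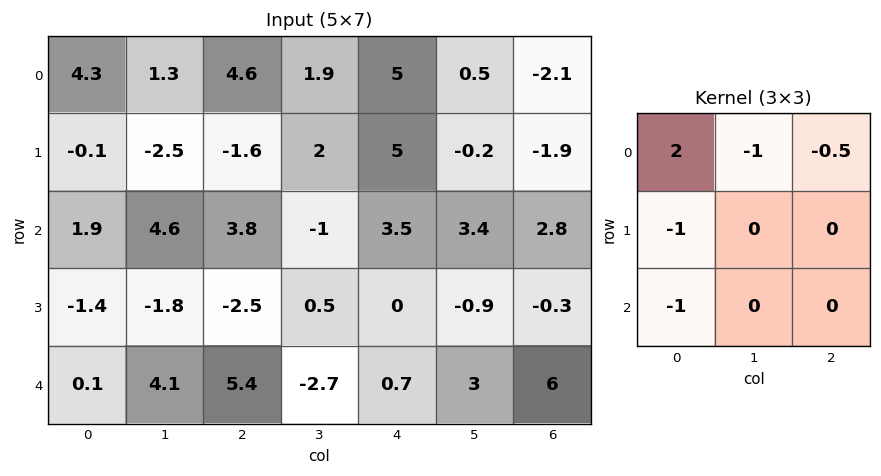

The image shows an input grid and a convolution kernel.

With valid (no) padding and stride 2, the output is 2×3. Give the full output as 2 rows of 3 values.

3.2 2.6 2.05
-1.4 3.95 1.5

Output[0,0]: The receptive field on the input at this output position is [4.3 1.3 4.6 / -0.1 -2.5 -1.6 / 1.9 4.6 3.8]. Elementwise product with the kernel and sum: 4.3·2 + 1.3·-1 + 4.6·-0.5 + -0.1·-1 + 1.9·-1.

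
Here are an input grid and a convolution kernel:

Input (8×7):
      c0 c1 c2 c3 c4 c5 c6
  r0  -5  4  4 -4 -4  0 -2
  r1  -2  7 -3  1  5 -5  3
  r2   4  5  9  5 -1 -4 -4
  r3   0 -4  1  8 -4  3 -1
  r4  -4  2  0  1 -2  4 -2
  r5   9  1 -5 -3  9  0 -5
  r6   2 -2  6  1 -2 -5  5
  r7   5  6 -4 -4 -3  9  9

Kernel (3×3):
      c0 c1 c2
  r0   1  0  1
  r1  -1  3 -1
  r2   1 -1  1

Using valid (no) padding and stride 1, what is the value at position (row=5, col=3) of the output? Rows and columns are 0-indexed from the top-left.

The receptive field on the input at this output position is [-3 9 0 / 1 -2 -5 / -4 -3 9]. Elementwise product with the kernel and sum: -3·1 + 0·1 + 1·-1 + -2·3 + -5·-1 + -4·1 + -3·-1 + 9·1.

3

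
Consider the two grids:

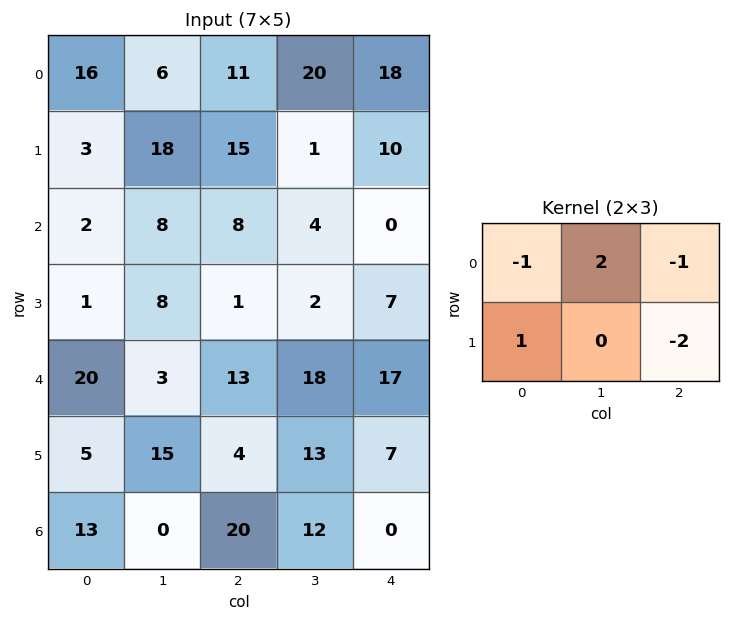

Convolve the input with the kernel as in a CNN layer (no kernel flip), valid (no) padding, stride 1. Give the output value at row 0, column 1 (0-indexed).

12

The receptive field on the input at this output position is [6 11 20 / 18 15 1]. Elementwise product with the kernel and sum: 6·-1 + 11·2 + 20·-1 + 18·1 + 1·-2.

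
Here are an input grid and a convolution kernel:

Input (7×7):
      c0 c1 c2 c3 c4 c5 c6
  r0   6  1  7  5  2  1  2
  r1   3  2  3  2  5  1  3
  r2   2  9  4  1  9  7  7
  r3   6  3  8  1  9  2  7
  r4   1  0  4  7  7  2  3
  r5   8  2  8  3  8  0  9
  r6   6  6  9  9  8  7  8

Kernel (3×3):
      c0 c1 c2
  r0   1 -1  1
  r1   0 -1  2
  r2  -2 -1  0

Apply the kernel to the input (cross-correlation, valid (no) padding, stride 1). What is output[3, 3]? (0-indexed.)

The receptive field on the input at this output position is [1 9 2 / 7 7 2 / 3 8 0]. Elementwise product with the kernel and sum: 1·1 + 9·-1 + 2·1 + 7·-1 + 2·2 + 3·-2 + 8·-1.

-23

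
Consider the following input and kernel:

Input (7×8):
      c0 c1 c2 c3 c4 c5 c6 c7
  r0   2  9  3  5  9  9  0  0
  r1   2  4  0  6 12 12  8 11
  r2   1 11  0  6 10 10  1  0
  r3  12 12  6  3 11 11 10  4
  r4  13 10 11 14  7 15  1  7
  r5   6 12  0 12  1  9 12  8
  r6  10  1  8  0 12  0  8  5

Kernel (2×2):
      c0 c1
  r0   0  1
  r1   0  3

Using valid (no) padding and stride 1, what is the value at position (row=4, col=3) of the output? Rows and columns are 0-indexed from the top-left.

10

The receptive field on the input at this output position is [14 7 / 12 1]. Elementwise product with the kernel and sum: 7·1 + 1·3.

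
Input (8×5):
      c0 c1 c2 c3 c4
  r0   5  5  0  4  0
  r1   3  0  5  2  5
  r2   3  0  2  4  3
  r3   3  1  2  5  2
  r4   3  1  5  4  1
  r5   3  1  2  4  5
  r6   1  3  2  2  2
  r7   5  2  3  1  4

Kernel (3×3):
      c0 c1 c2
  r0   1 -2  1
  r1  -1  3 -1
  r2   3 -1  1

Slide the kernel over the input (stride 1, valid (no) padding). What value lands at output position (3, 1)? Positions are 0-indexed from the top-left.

The receptive field on the input at this output position is [1 2 5 / 1 5 4 / 1 2 4]. Elementwise product with the kernel and sum: 1·1 + 2·-2 + 5·1 + 1·-1 + 5·3 + 4·-1 + 1·3 + 2·-1 + 4·1.

17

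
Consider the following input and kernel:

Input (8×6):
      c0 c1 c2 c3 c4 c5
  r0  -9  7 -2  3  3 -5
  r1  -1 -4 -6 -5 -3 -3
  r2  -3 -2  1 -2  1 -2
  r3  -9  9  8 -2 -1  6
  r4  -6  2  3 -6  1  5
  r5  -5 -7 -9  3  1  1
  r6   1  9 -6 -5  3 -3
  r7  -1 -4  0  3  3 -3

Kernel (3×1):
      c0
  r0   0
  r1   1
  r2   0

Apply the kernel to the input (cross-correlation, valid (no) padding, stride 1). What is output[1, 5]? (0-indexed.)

-2

The receptive field on the input at this output position is [-3 / -2 / 6]. Elementwise product with the kernel and sum: -2·1.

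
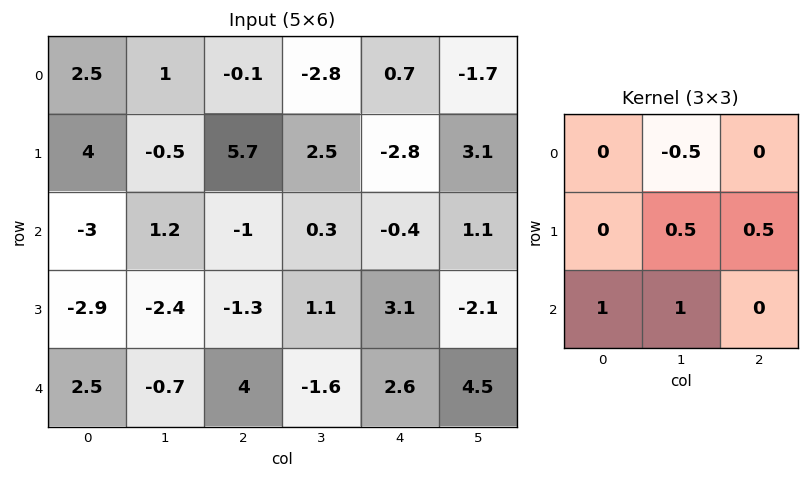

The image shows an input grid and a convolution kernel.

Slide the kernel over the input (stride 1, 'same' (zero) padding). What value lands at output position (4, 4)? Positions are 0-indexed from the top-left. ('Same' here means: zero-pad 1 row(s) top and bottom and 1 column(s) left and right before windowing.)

2

The receptive field on the zero-padded input at this output position is [1.1 3.1 -2.1 / -1.6 2.6 4.5 / 0 0 0]. Elementwise product with the kernel and sum: 3.1·-0.5 + 2.6·0.5 + 4.5·0.5 + 0·1 + 0·1.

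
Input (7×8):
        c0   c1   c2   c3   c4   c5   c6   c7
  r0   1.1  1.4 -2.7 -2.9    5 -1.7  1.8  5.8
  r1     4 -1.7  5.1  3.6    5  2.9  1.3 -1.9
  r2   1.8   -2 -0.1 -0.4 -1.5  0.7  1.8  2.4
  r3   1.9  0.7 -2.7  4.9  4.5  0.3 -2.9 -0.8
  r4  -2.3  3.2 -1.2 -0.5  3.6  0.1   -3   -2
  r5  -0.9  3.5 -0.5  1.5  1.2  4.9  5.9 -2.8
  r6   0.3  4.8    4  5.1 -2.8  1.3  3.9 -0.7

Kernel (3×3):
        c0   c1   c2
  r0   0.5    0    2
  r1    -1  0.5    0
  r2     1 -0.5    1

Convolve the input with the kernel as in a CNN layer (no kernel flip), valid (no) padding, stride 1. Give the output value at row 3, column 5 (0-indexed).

-3.9

The receptive field on the input at this output position is [0.3 -2.9 -0.8 / 0.1 -3 -2 / 4.9 5.9 -2.8]. Elementwise product with the kernel and sum: 0.3·0.5 + -0.8·2 + 0.1·-1 + -3·0.5 + 4.9·1 + 5.9·-0.5 + -2.8·1.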